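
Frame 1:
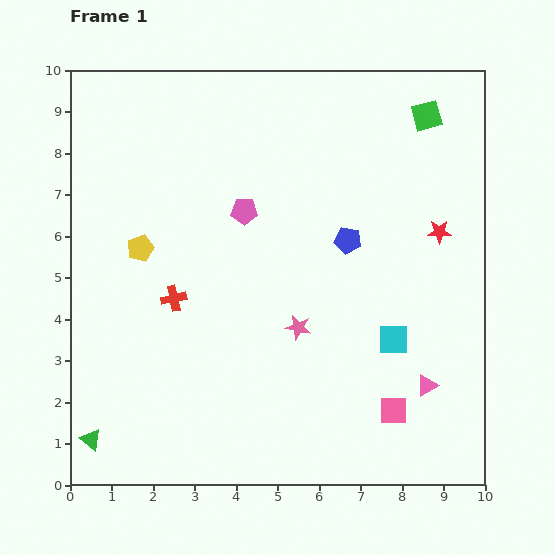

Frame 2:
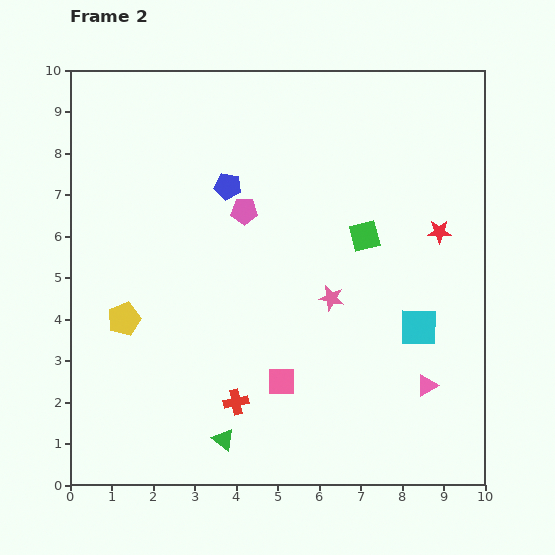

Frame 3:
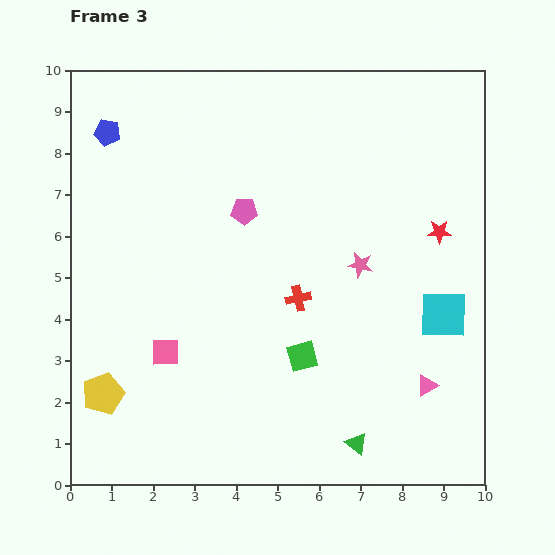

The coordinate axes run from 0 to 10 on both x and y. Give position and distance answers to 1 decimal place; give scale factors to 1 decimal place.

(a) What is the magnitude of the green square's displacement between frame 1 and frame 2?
3.3

The green square moved from (8.6, 8.9) to (7.1, 6.0), a distance of √(1.5² + 2.9²) ≈ 3.3.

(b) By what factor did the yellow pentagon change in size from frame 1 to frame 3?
1.6×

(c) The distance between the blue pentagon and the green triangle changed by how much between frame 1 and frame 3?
+1.8

Distance in frame 1: 7.8. Distance in frame 3: 9.6.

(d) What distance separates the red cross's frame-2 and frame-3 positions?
2.9

The red cross moved from (4.0, 2.0) to (5.5, 4.5), a distance of √(1.5² + 2.5²) ≈ 2.9.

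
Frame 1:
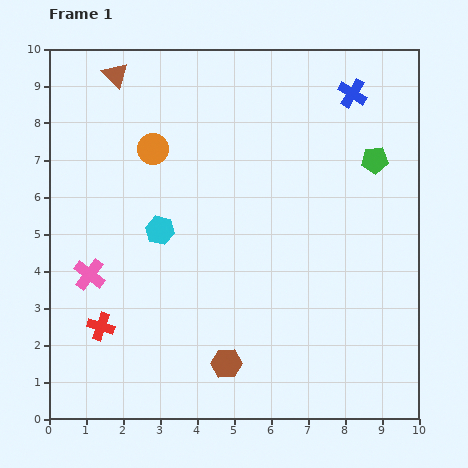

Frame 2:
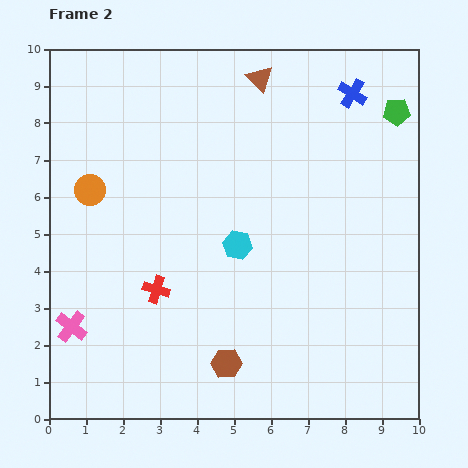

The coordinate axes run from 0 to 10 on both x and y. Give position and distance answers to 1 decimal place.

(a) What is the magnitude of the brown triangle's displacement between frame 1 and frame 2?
3.9

The brown triangle moved from (1.8, 9.3) to (5.7, 9.2), a distance of √(3.9² + 0.1²) ≈ 3.9.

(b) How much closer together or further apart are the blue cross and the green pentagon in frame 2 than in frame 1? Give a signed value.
-0.6

Distance in frame 1: 1.9. Distance in frame 2: 1.3.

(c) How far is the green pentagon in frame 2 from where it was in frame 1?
1.4

The green pentagon moved from (8.8, 7.0) to (9.4, 8.3), a distance of √(0.6² + 1.3²) ≈ 1.4.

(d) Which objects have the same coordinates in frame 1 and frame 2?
the blue cross, the brown hexagon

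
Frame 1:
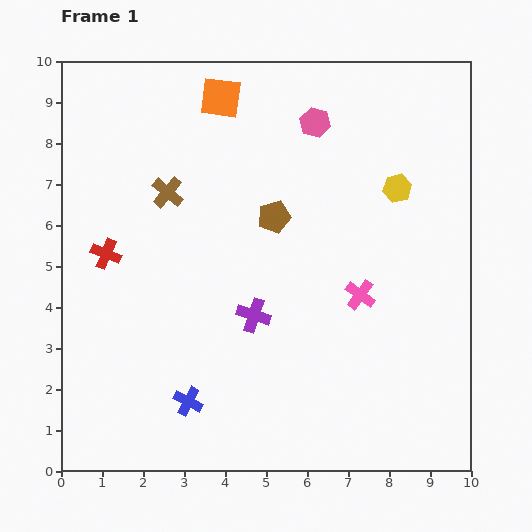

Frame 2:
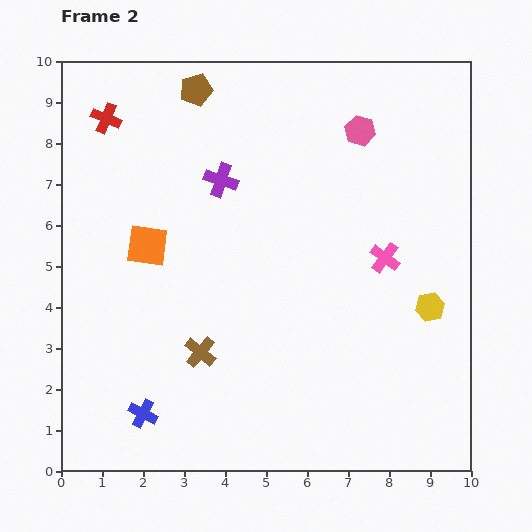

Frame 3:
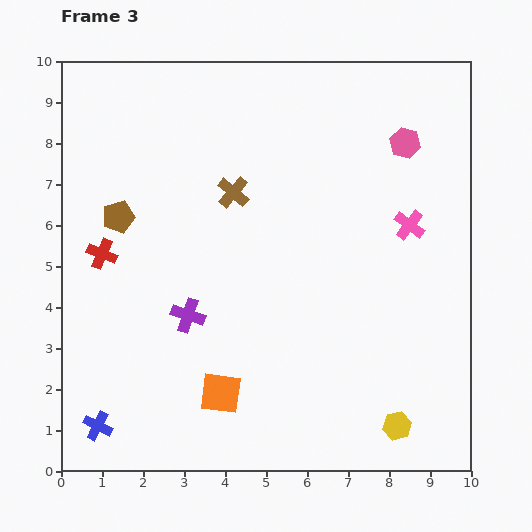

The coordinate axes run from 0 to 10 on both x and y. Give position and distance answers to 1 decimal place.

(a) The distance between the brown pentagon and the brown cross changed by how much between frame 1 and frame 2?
+3.7

Distance in frame 1: 2.7. Distance in frame 2: 6.4.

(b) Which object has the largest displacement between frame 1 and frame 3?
the orange square

(moved 7.2; next 5.8)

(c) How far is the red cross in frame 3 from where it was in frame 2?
3.3

The red cross moved from (1.1, 8.6) to (1.0, 5.3), a distance of √(0.1² + 3.3²) ≈ 3.3.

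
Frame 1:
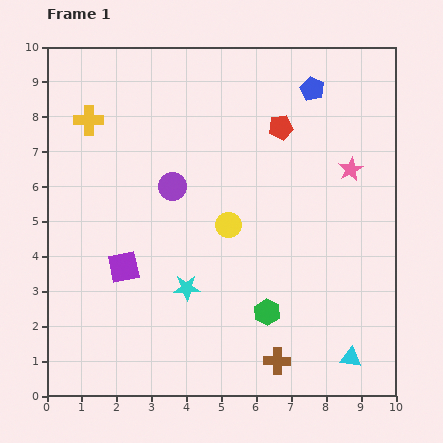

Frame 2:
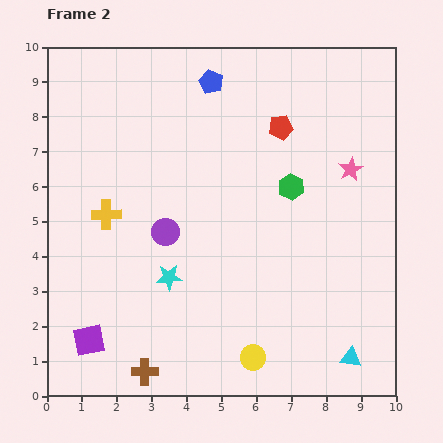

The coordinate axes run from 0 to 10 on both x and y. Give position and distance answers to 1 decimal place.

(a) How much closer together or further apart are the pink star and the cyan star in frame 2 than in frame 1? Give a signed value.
+0.3

Distance in frame 1: 5.8. Distance in frame 2: 6.1.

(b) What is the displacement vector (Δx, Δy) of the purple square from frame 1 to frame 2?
(-1.0, -2.1)

The purple square was at (2.2, 3.7) in frame 1 and (1.2, 1.6) in frame 2.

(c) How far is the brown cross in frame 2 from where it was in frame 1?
3.8

The brown cross moved from (6.6, 1.0) to (2.8, 0.7), a distance of √(3.8² + 0.3²) ≈ 3.8.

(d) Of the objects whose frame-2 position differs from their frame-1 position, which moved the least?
the cyan star

(moved 0.6)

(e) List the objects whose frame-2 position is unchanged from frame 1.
the cyan triangle, the pink star, the red pentagon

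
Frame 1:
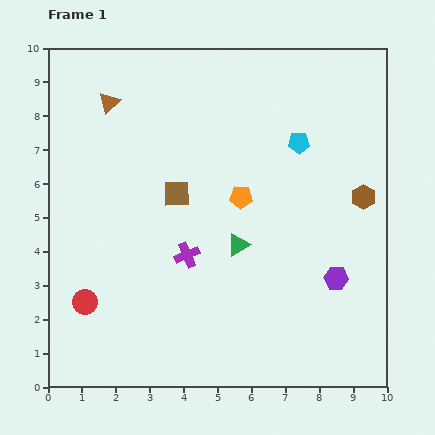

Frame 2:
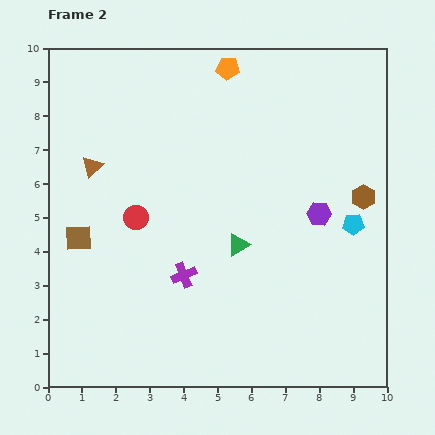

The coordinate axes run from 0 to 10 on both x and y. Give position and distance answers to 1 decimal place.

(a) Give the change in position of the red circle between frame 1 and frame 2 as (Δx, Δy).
(1.5, 2.5)

The red circle was at (1.1, 2.5) in frame 1 and (2.6, 5.0) in frame 2.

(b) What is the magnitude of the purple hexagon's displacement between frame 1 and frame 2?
2.0

The purple hexagon moved from (8.5, 3.2) to (8.0, 5.1), a distance of √(0.5² + 1.9²) ≈ 2.0.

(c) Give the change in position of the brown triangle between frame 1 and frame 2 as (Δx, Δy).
(-0.5, -1.9)

The brown triangle was at (1.8, 8.4) in frame 1 and (1.3, 6.5) in frame 2.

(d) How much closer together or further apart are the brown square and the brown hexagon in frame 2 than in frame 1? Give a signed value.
+3.0

Distance in frame 1: 5.5. Distance in frame 2: 8.5.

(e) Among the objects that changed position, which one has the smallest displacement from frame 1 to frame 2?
the purple cross

(moved 0.6)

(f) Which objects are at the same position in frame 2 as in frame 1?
the green triangle, the brown hexagon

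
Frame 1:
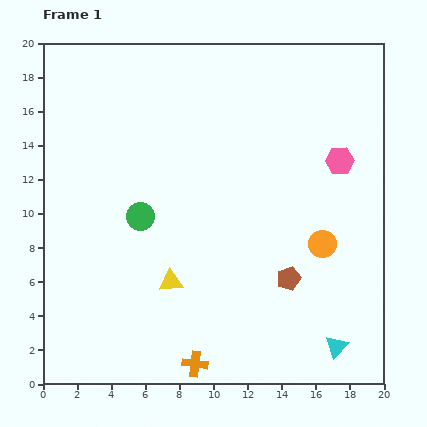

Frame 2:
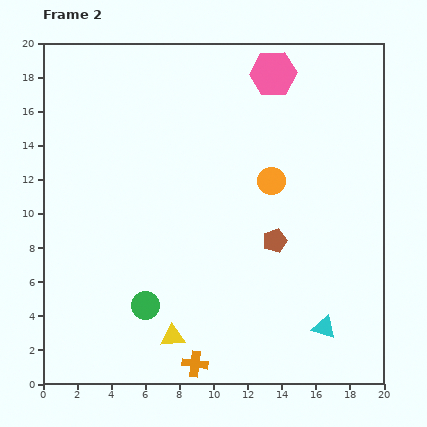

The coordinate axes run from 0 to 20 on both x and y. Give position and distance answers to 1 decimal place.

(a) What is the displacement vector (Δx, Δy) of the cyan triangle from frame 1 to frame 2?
(-0.7, 1.1)

The cyan triangle was at (17.2, 2.2) in frame 1 and (16.5, 3.3) in frame 2.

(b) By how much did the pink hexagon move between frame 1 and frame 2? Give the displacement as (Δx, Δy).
(-3.9, 5.1)

The pink hexagon was at (17.4, 13.1) in frame 1 and (13.5, 18.2) in frame 2.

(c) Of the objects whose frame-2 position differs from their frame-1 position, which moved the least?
the cyan triangle

(moved 1.3)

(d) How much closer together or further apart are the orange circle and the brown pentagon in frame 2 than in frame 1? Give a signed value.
+0.7

Distance in frame 1: 2.8. Distance in frame 2: 3.5.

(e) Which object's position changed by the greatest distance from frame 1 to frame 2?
the pink hexagon

(moved 6.4; next 5.2)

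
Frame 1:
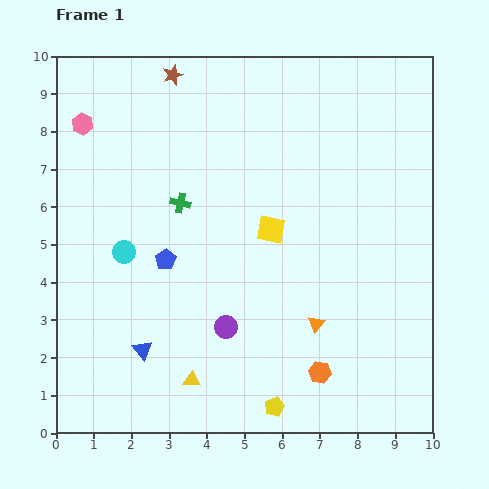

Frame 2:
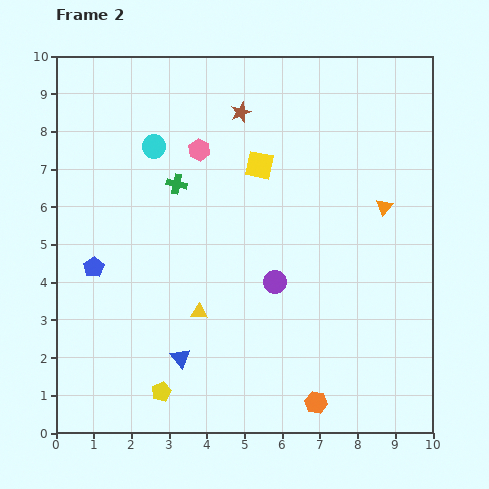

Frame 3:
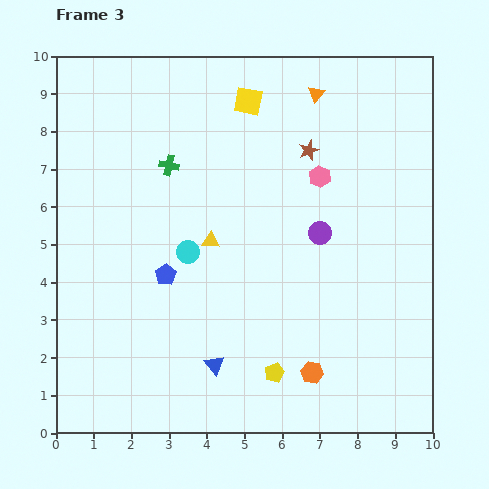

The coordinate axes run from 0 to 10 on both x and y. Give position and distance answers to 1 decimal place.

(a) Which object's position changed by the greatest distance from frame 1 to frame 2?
the orange triangle

(moved 3.6; next 3.2)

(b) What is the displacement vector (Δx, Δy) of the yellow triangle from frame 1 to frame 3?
(0.5, 3.7)

The yellow triangle was at (3.6, 1.4) in frame 1 and (4.1, 5.1) in frame 3.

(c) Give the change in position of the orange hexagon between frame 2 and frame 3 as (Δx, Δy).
(-0.1, 0.8)

The orange hexagon was at (6.9, 0.8) in frame 2 and (6.8, 1.6) in frame 3.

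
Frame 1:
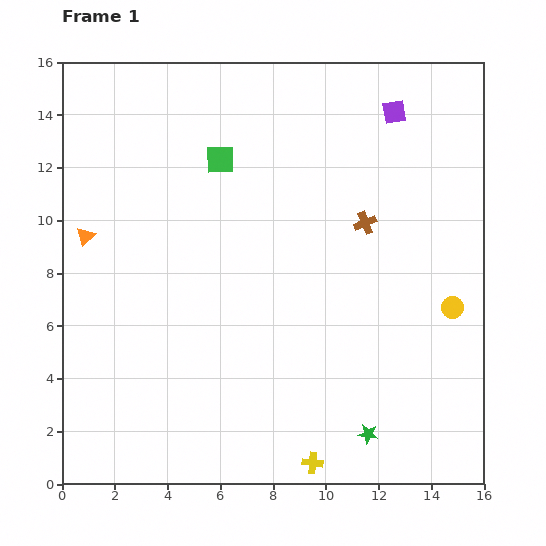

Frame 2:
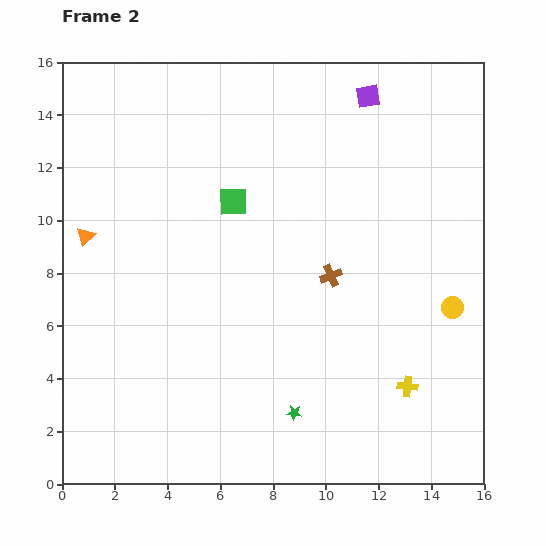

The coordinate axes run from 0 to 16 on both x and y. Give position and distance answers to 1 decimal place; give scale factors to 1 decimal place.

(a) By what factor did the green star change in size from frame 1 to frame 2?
0.7×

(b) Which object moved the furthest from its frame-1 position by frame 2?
the yellow cross

(moved 4.6; next 2.9)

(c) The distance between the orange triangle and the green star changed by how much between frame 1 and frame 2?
-2.7

Distance in frame 1: 13.1. Distance in frame 2: 10.4.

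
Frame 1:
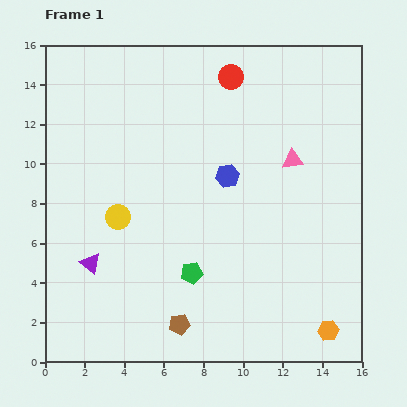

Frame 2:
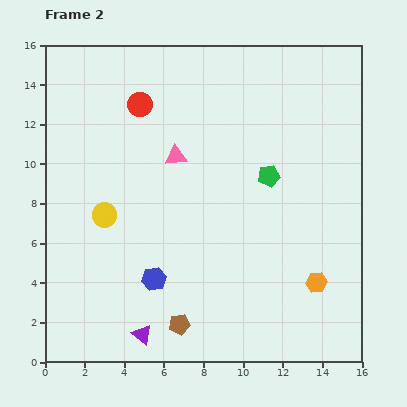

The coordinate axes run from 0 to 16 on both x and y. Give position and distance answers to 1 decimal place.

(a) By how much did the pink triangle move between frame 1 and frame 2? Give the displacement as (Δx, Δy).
(-5.9, 0.2)

The pink triangle was at (12.5, 10.2) in frame 1 and (6.6, 10.4) in frame 2.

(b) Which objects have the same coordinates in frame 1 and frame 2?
the brown pentagon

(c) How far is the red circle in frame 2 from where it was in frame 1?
4.8

The red circle moved from (9.4, 14.4) to (4.8, 13.0), a distance of √(4.6² + 1.4²) ≈ 4.8.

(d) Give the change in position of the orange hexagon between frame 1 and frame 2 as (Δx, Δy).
(-0.6, 2.4)

The orange hexagon was at (14.3, 1.6) in frame 1 and (13.7, 4.0) in frame 2.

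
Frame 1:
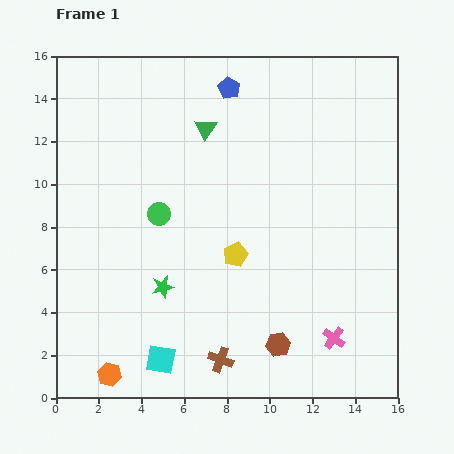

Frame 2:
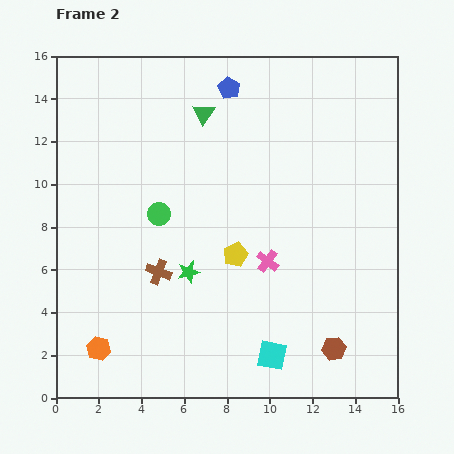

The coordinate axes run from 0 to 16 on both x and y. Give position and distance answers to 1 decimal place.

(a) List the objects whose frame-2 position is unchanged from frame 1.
the green circle, the yellow pentagon, the blue pentagon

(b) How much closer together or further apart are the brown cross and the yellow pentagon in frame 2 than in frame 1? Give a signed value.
-1.2

Distance in frame 1: 4.9. Distance in frame 2: 3.7.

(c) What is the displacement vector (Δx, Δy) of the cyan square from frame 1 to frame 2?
(5.2, 0.2)

The cyan square was at (4.9, 1.8) in frame 1 and (10.1, 2.0) in frame 2.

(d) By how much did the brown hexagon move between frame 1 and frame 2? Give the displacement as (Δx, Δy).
(2.6, -0.2)

The brown hexagon was at (10.4, 2.5) in frame 1 and (13.0, 2.3) in frame 2.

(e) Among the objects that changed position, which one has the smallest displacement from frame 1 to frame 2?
the green triangle

(moved 0.7)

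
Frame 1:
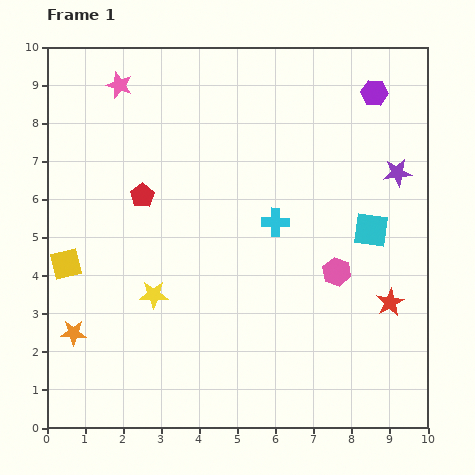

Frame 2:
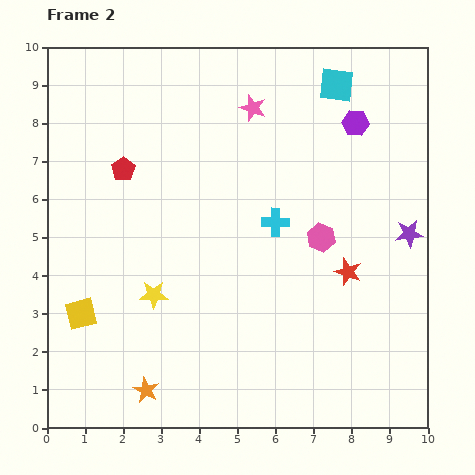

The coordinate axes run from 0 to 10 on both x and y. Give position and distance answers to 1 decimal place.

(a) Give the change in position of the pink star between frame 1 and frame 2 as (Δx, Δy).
(3.5, -0.6)

The pink star was at (1.9, 9.0) in frame 1 and (5.4, 8.4) in frame 2.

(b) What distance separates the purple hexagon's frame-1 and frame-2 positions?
0.9

The purple hexagon moved from (8.6, 8.8) to (8.1, 8.0), a distance of √(0.5² + 0.8²) ≈ 0.9.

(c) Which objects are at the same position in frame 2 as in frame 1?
the cyan cross, the yellow star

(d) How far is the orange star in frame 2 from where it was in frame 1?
2.4

The orange star moved from (0.7, 2.5) to (2.6, 1.0), a distance of √(1.9² + 1.5²) ≈ 2.4.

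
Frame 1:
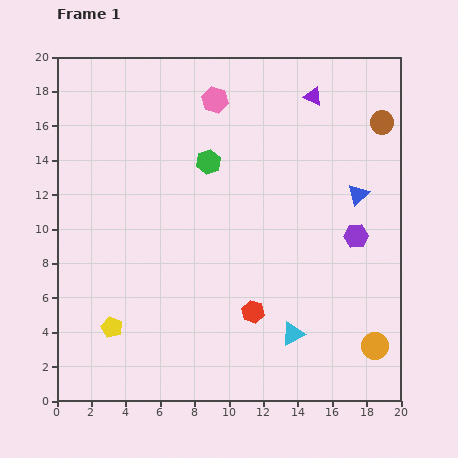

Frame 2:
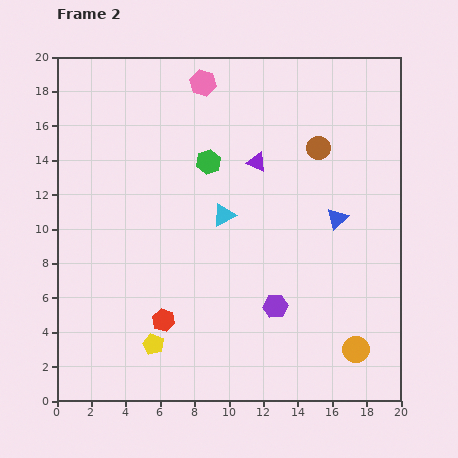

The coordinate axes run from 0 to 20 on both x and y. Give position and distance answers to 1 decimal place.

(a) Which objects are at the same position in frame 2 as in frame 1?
the green hexagon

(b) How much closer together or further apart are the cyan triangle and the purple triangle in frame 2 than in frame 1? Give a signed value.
-10.3

Distance in frame 1: 13.9. Distance in frame 2: 3.6.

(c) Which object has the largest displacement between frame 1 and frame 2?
the cyan triangle

(moved 8.0; next 6.2)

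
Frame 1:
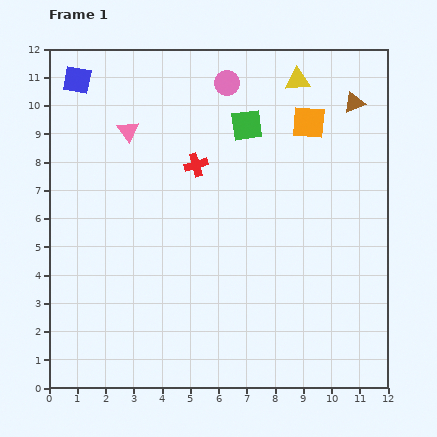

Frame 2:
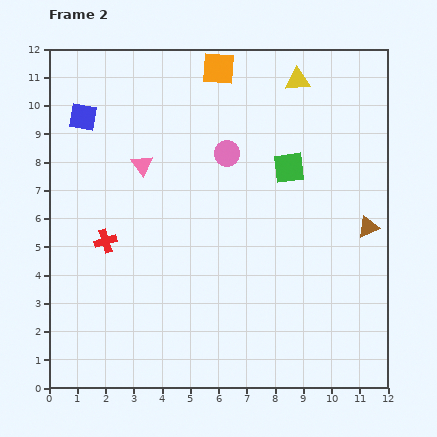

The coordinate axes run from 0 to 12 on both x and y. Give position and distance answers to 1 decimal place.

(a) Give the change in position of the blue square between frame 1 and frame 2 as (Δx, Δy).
(0.2, -1.3)

The blue square was at (1.0, 10.9) in frame 1 and (1.2, 9.6) in frame 2.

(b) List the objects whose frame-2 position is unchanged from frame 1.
the yellow triangle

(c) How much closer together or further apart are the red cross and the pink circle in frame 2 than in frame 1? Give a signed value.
+2.2

Distance in frame 1: 3.1. Distance in frame 2: 5.3.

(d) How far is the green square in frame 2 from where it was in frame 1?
2.1

The green square moved from (7.0, 9.3) to (8.5, 7.8), a distance of √(1.5² + 1.5²) ≈ 2.1.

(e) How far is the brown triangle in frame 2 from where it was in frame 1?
4.4

The brown triangle moved from (10.8, 10.1) to (11.3, 5.7), a distance of √(0.5² + 4.4²) ≈ 4.4.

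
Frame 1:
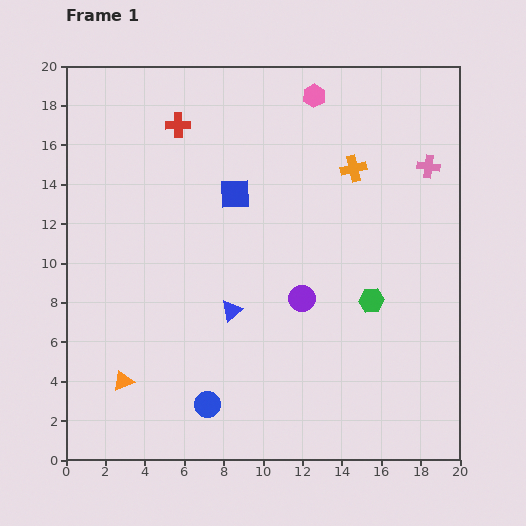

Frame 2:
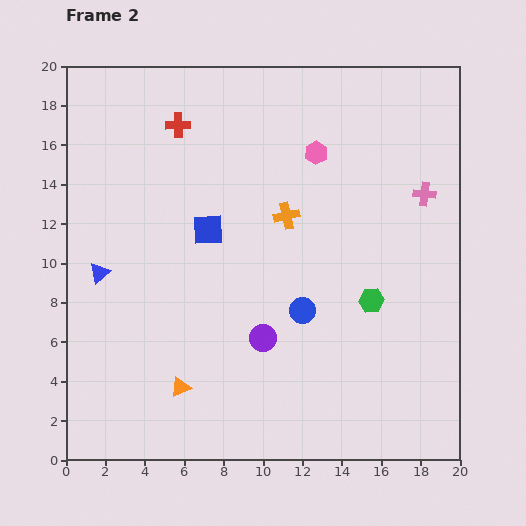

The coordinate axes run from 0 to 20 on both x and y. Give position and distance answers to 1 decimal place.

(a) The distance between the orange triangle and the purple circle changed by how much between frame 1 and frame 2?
-5.1

Distance in frame 1: 10.0. Distance in frame 2: 4.9.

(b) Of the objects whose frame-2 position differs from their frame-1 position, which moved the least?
the pink cross

(moved 1.4)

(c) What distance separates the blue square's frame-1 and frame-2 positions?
2.3

The blue square moved from (8.6, 13.5) to (7.2, 11.7), a distance of √(1.4² + 1.8²) ≈ 2.3.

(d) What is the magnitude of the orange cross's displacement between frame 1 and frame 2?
4.2

The orange cross moved from (14.6, 14.8) to (11.2, 12.4), a distance of √(3.4² + 2.4²) ≈ 4.2.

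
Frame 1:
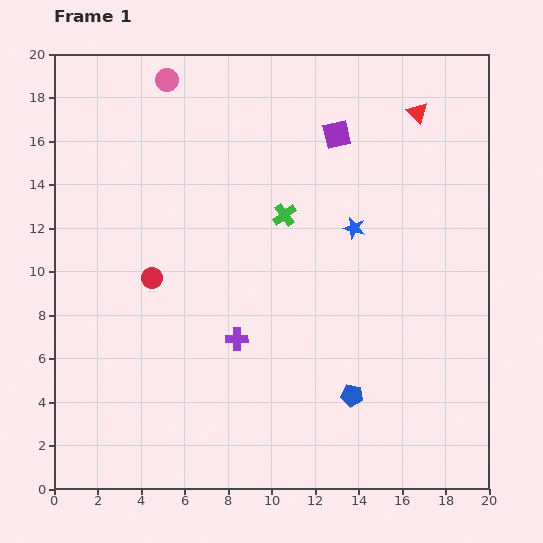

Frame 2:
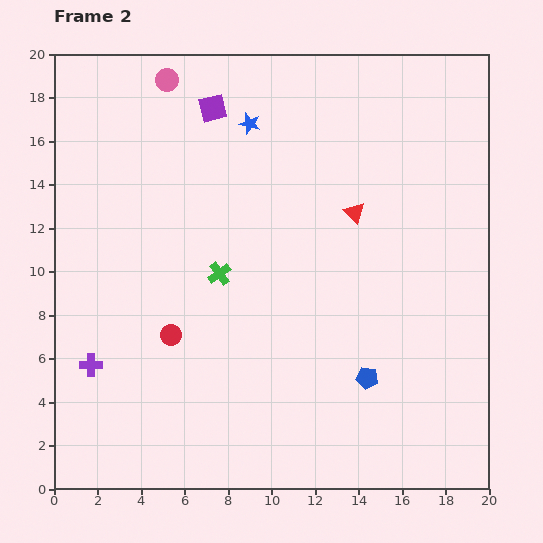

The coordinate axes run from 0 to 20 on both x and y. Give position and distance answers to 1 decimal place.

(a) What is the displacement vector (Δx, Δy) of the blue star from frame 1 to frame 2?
(-4.8, 4.8)

The blue star was at (13.8, 12.0) in frame 1 and (9.0, 16.8) in frame 2.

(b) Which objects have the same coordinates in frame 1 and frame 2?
the pink circle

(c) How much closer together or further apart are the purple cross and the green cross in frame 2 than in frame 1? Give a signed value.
+1.1

Distance in frame 1: 6.1. Distance in frame 2: 7.2.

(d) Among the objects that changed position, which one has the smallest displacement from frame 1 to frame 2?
the blue pentagon

(moved 1.1)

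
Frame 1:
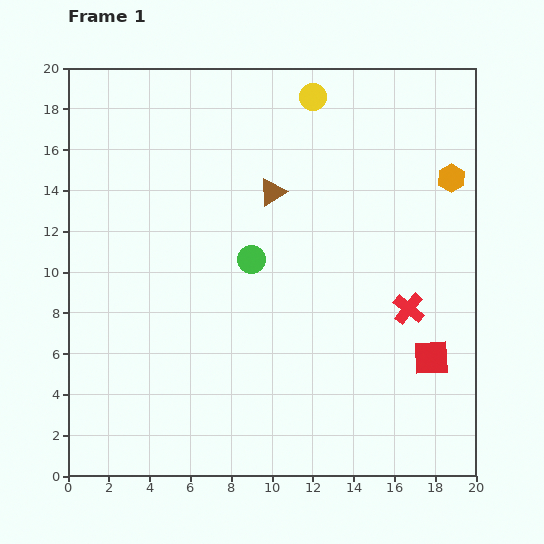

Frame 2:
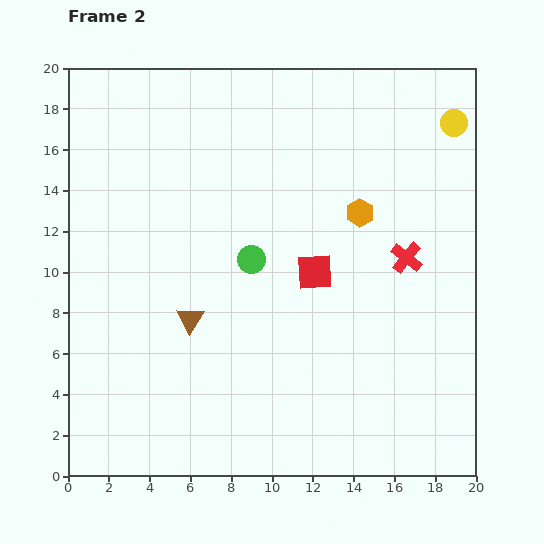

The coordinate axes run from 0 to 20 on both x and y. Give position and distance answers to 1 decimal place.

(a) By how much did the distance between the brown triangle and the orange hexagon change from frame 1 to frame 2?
+1.0

Distance in frame 1: 8.8. Distance in frame 2: 9.8.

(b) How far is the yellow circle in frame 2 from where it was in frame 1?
7.0

The yellow circle moved from (12.0, 18.6) to (18.9, 17.3), a distance of √(6.9² + 1.3²) ≈ 7.0.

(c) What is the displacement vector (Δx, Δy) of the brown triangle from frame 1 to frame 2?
(-4.0, -6.2)

The brown triangle was at (10.0, 13.9) in frame 1 and (6.0, 7.7) in frame 2.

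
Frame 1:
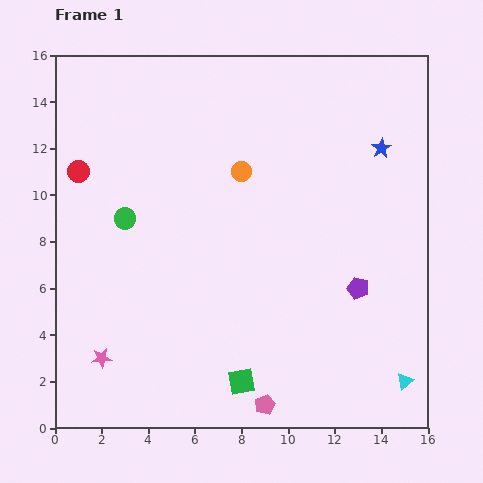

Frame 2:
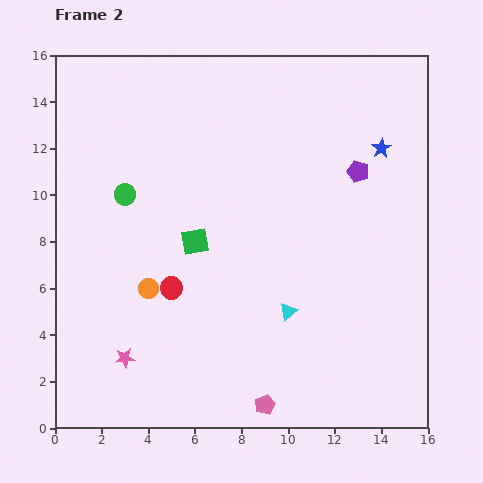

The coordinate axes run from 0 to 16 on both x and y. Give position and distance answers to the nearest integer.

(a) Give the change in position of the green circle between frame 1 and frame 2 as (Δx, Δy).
(0, 1)

The green circle was at (3, 9) in frame 1 and (3, 10) in frame 2.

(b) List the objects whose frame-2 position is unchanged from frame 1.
the blue star, the pink pentagon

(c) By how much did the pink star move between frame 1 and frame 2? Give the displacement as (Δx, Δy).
(1, 0)

The pink star was at (2, 3) in frame 1 and (3, 3) in frame 2.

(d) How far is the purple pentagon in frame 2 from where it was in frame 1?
5

The purple pentagon moved from (13, 6) to (13, 11), a distance of √(0² + 5²) ≈ 5.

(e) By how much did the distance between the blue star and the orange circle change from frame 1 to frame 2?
+6

Distance in frame 1: 6. Distance in frame 2: 12.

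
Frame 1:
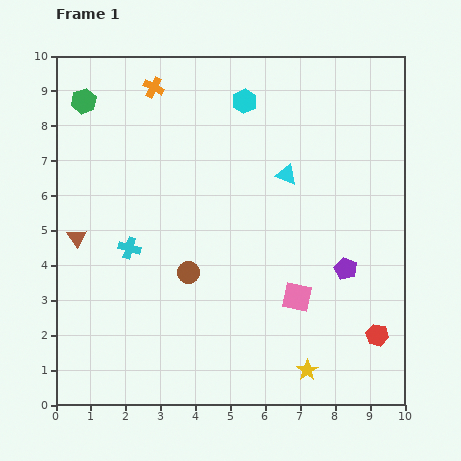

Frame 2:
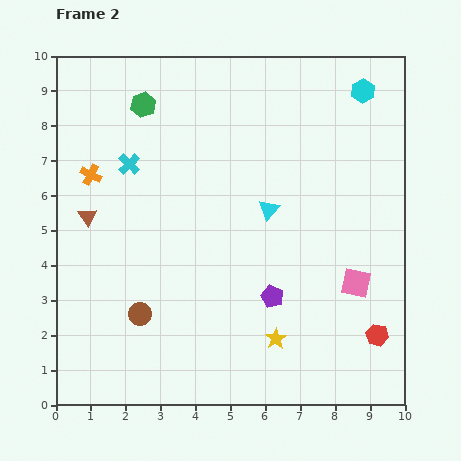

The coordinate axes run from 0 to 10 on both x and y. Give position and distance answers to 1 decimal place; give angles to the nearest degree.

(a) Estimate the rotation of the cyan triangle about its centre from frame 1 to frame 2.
48° clockwise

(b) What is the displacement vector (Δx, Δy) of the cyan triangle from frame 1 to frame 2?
(-0.5, -1.0)

The cyan triangle was at (6.6, 6.6) in frame 1 and (6.1, 5.6) in frame 2.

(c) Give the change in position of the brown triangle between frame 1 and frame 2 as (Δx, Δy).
(0.3, 0.6)

The brown triangle was at (0.6, 4.8) in frame 1 and (0.9, 5.4) in frame 2.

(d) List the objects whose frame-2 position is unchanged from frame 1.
the red hexagon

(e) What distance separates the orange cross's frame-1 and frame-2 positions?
3.1

The orange cross moved from (2.8, 9.1) to (1.0, 6.6), a distance of √(1.8² + 2.5²) ≈ 3.1.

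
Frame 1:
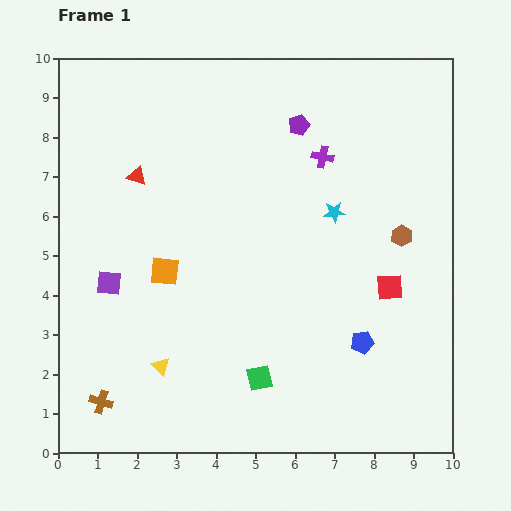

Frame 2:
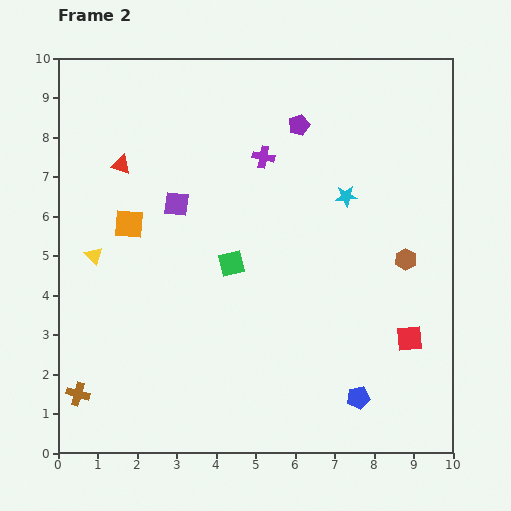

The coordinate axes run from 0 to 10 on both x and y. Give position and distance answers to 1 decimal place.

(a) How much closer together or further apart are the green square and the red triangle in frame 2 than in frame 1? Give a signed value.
-2.2

Distance in frame 1: 6.0. Distance in frame 2: 3.8.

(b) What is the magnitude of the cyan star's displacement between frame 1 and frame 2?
0.5

The cyan star moved from (7.0, 6.1) to (7.3, 6.5), a distance of √(0.3² + 0.4²) ≈ 0.5.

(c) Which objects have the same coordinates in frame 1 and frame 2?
the purple pentagon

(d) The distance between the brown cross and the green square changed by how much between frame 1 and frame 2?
+1.1

Distance in frame 1: 4.0. Distance in frame 2: 5.1.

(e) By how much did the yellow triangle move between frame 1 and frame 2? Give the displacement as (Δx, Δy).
(-1.7, 2.8)

The yellow triangle was at (2.6, 2.2) in frame 1 and (0.9, 5.0) in frame 2.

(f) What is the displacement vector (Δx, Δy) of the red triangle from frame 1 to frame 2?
(-0.4, 0.3)

The red triangle was at (2.0, 7.0) in frame 1 and (1.6, 7.3) in frame 2.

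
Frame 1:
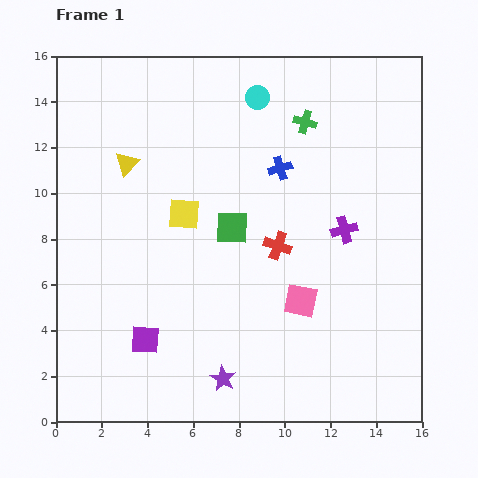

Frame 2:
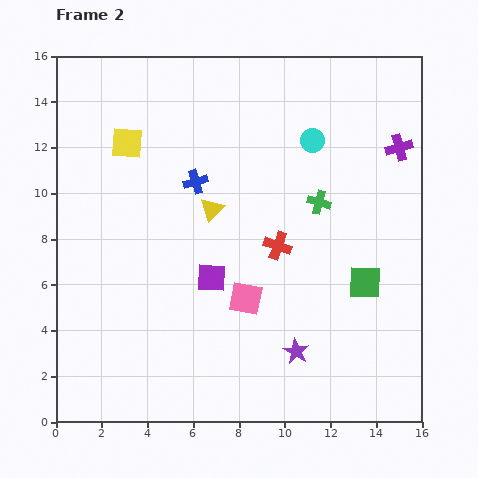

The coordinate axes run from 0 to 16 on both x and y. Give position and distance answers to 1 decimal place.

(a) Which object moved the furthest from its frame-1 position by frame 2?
the green square

(moved 6.3; next 4.3)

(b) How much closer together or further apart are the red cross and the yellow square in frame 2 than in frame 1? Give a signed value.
+3.7

Distance in frame 1: 4.3. Distance in frame 2: 8.0.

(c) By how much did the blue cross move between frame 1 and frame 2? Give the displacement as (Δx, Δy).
(-3.7, -0.6)

The blue cross was at (9.8, 11.1) in frame 1 and (6.1, 10.5) in frame 2.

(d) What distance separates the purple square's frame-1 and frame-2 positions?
4.0

The purple square moved from (3.9, 3.6) to (6.8, 6.3), a distance of √(2.9² + 2.7²) ≈ 4.0.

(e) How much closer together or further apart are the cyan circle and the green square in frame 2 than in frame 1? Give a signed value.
+0.8

Distance in frame 1: 5.8. Distance in frame 2: 6.6.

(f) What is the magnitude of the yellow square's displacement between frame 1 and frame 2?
4.0

The yellow square moved from (5.6, 9.1) to (3.1, 12.2), a distance of √(2.5² + 3.1²) ≈ 4.0.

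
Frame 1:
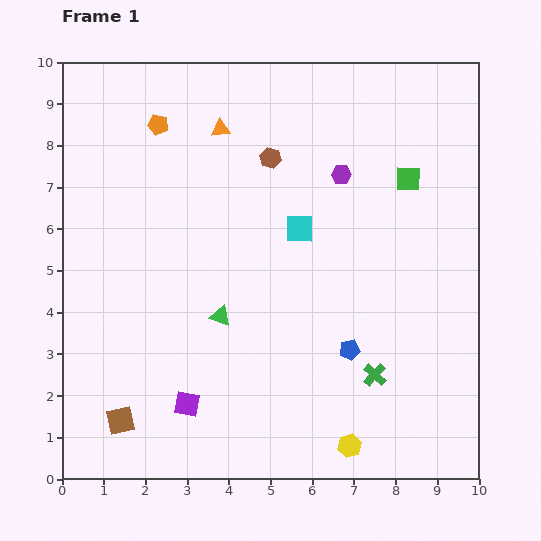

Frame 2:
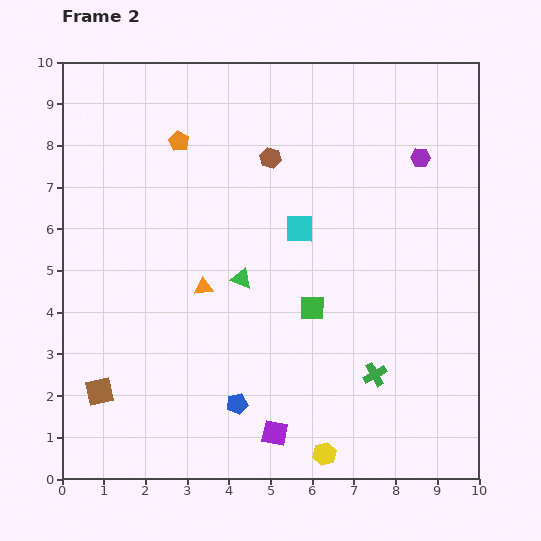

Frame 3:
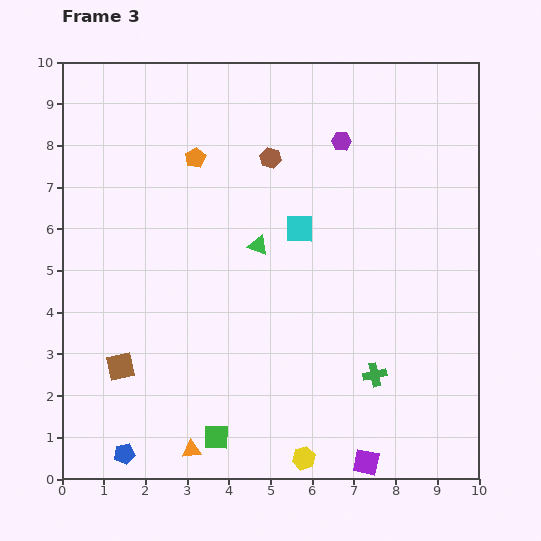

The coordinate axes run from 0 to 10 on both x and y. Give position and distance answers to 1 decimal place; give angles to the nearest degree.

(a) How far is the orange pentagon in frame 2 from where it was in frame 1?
0.6

The orange pentagon moved from (2.3, 8.5) to (2.8, 8.1), a distance of √(0.5² + 0.4²) ≈ 0.6.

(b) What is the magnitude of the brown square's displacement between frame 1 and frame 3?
1.3

The brown square moved from (1.4, 1.4) to (1.4, 2.7), a distance of √(0.0² + 1.3²) ≈ 1.3.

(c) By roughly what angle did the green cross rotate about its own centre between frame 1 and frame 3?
36° clockwise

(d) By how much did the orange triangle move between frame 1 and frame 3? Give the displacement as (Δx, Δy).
(-0.7, -7.7)

The orange triangle was at (3.8, 8.4) in frame 1 and (3.1, 0.7) in frame 3.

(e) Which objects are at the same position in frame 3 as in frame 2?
the brown hexagon, the cyan square, the green cross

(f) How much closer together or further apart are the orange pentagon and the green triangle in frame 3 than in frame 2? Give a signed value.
-1.0

Distance in frame 2: 3.6. Distance in frame 3: 2.6.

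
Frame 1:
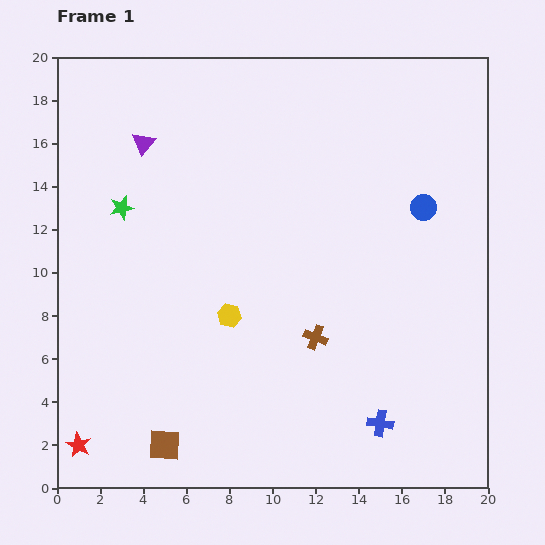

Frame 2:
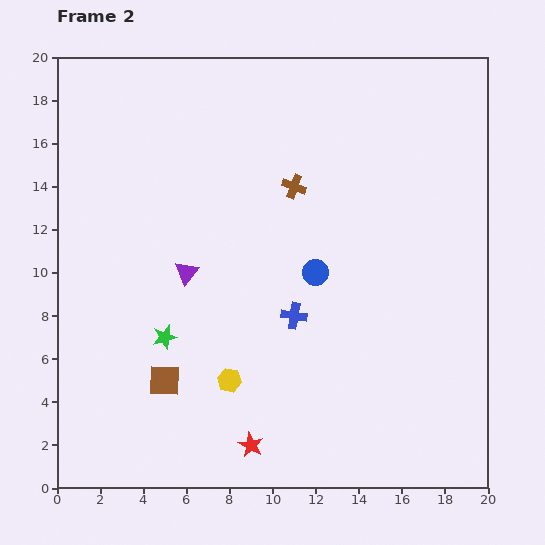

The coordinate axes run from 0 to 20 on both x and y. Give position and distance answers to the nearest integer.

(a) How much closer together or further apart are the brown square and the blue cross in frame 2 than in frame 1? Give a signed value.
-3

Distance in frame 1: 10. Distance in frame 2: 7.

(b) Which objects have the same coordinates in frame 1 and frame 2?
none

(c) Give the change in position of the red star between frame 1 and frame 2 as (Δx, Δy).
(8, 0)

The red star was at (1, 2) in frame 1 and (9, 2) in frame 2.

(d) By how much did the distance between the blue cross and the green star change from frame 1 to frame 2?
-10

Distance in frame 1: 16. Distance in frame 2: 6.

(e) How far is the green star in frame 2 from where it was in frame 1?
6

The green star moved from (3, 13) to (5, 7), a distance of √(2² + 6²) ≈ 6.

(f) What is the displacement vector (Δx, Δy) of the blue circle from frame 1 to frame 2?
(-5, -3)

The blue circle was at (17, 13) in frame 1 and (12, 10) in frame 2.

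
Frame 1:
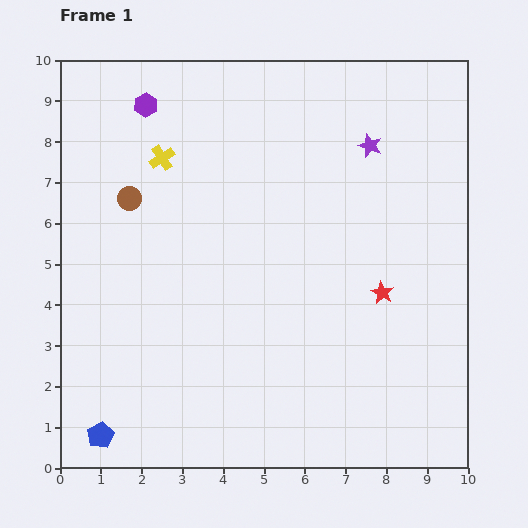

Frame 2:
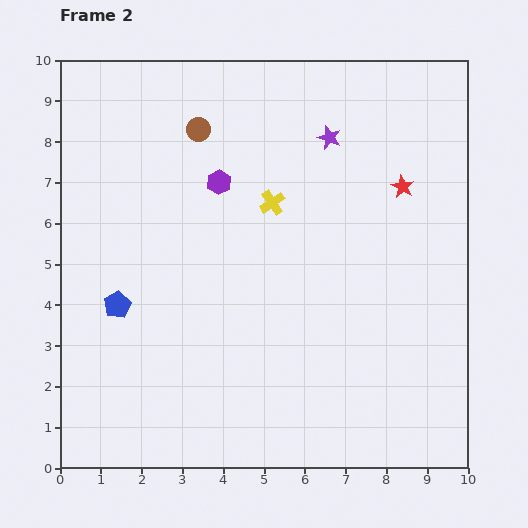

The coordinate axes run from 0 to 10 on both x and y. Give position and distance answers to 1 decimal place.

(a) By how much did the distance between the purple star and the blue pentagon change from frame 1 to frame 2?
-3.1

Distance in frame 1: 9.7. Distance in frame 2: 6.6.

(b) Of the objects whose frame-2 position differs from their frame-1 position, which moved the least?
the purple star

(moved 1.0)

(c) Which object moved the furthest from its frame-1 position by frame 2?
the blue pentagon

(moved 3.2; next 2.9)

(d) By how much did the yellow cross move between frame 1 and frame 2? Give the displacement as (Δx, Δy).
(2.7, -1.1)

The yellow cross was at (2.5, 7.6) in frame 1 and (5.2, 6.5) in frame 2.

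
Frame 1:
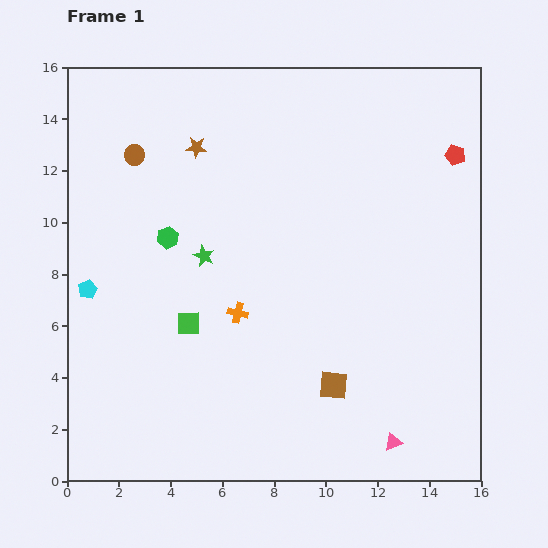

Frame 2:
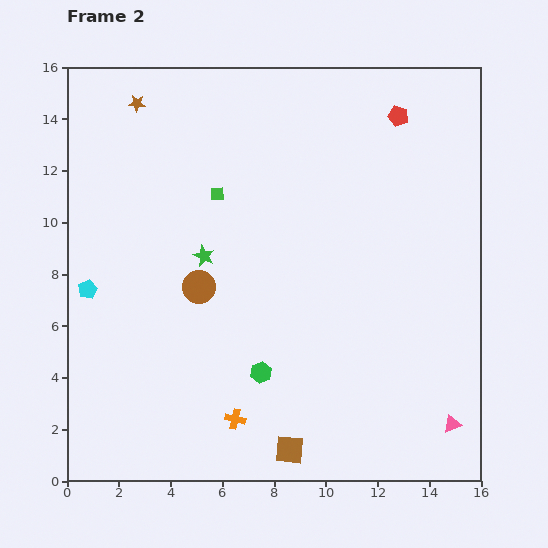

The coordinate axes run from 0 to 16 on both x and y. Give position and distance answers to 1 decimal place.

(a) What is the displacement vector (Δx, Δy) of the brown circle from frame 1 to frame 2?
(2.5, -5.1)

The brown circle was at (2.6, 12.6) in frame 1 and (5.1, 7.5) in frame 2.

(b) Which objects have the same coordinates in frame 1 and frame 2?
the green star, the cyan pentagon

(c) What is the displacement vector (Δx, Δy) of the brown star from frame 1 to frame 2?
(-2.3, 1.7)

The brown star was at (5.0, 12.9) in frame 1 and (2.7, 14.6) in frame 2.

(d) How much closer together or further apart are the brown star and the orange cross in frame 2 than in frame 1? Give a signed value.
+6.2

Distance in frame 1: 6.6. Distance in frame 2: 12.8.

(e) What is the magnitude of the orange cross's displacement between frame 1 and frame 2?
4.1

The orange cross moved from (6.6, 6.5) to (6.5, 2.4), a distance of √(0.1² + 4.1²) ≈ 4.1.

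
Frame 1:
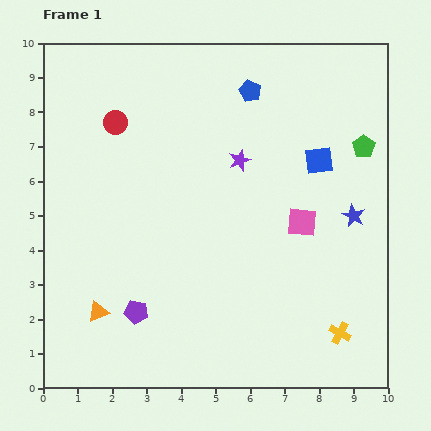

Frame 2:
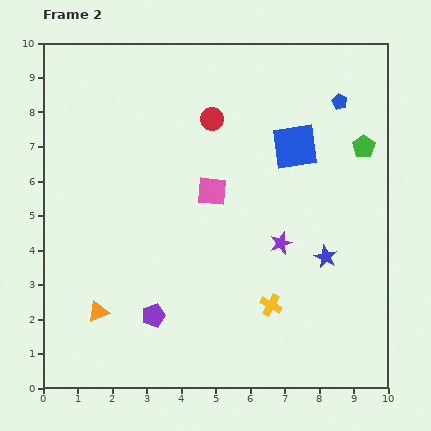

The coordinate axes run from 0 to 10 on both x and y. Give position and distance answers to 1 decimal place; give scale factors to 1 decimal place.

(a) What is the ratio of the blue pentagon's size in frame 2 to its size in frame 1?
0.7×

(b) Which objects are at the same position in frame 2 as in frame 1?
the green pentagon, the orange triangle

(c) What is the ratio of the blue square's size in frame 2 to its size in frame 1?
1.6×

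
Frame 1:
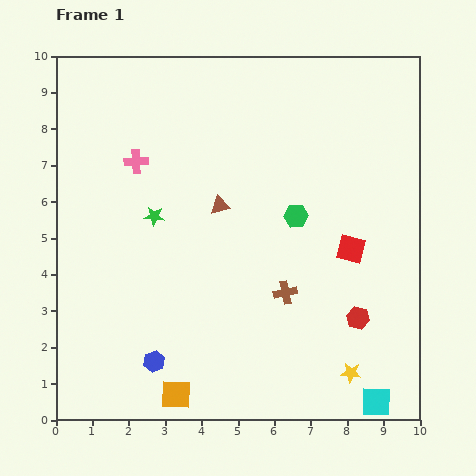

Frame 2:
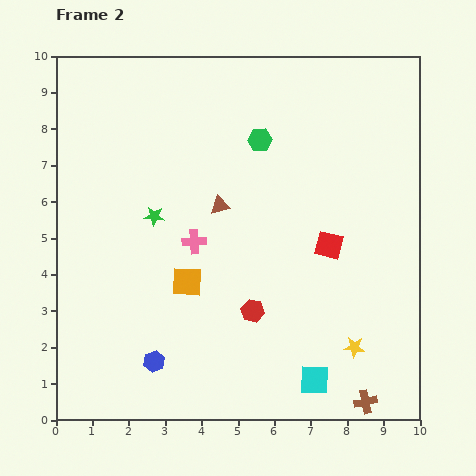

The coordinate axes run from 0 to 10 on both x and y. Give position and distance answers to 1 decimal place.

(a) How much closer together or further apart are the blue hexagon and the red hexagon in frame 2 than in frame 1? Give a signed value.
-2.7

Distance in frame 1: 5.7. Distance in frame 2: 3.0.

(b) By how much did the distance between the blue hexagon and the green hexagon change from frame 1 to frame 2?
+1.2

Distance in frame 1: 5.6. Distance in frame 2: 6.8.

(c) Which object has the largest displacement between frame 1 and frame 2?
the brown cross

(moved 3.7; next 3.1)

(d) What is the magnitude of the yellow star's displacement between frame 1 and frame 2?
0.7

The yellow star moved from (8.1, 1.3) to (8.2, 2.0), a distance of √(0.1² + 0.7²) ≈ 0.7.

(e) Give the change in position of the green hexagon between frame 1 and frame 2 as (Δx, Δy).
(-1.0, 2.1)

The green hexagon was at (6.6, 5.6) in frame 1 and (5.6, 7.7) in frame 2.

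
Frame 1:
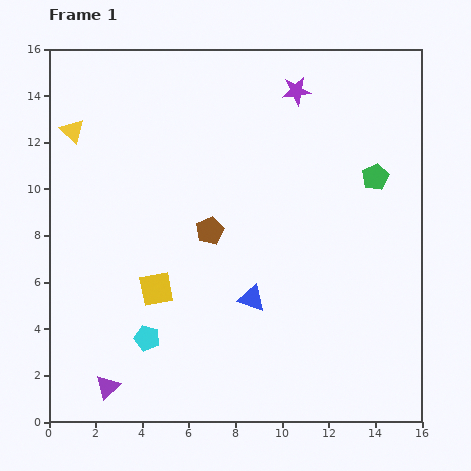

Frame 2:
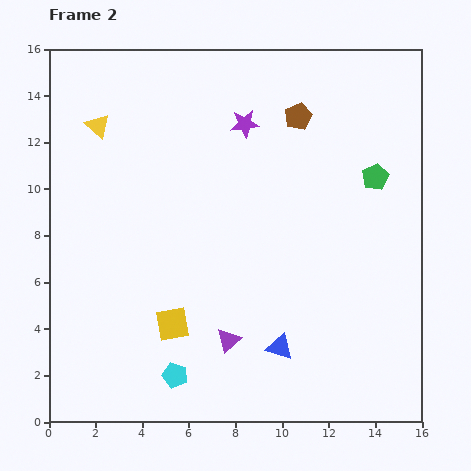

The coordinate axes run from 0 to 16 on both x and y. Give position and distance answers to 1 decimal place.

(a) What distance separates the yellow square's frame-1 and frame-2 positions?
1.7

The yellow square moved from (4.6, 5.7) to (5.3, 4.2), a distance of √(0.7² + 1.5²) ≈ 1.7.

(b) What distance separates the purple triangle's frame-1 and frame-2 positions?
5.6

The purple triangle moved from (2.5, 1.5) to (7.7, 3.5), a distance of √(5.2² + 2.0²) ≈ 5.6.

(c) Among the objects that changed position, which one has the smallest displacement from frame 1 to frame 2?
the yellow triangle

(moved 1.1)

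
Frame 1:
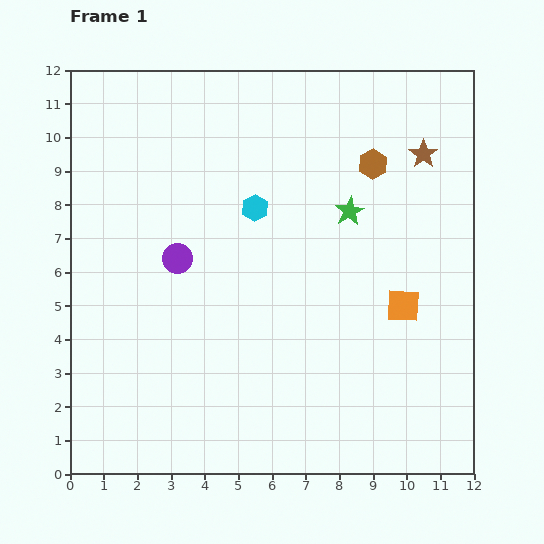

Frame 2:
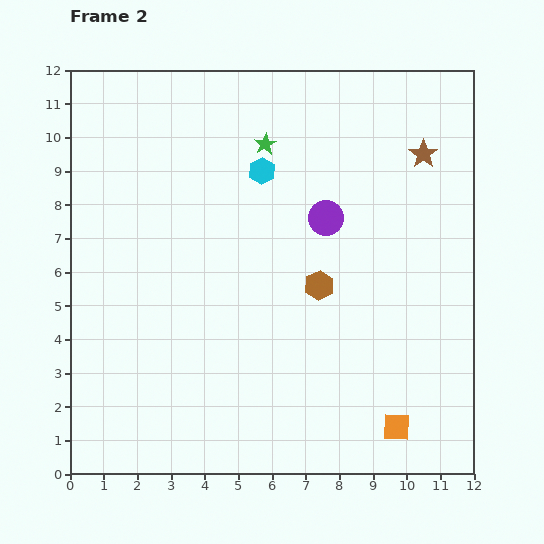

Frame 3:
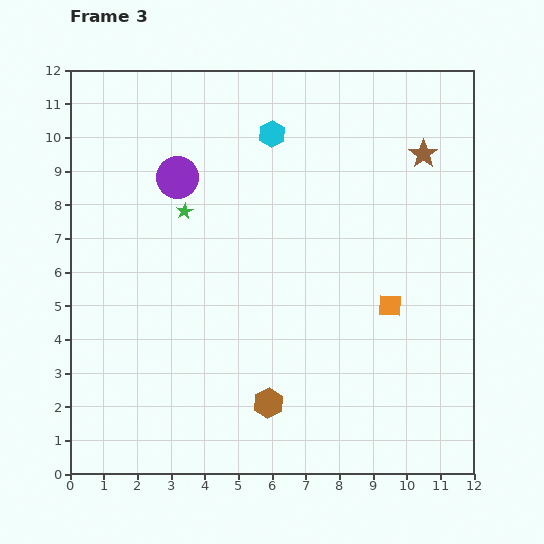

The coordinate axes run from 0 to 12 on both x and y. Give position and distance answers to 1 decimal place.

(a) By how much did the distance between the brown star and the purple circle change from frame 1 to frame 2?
-4.4

Distance in frame 1: 7.9. Distance in frame 2: 3.5.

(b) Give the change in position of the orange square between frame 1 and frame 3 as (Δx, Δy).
(-0.4, 0.0)

The orange square was at (9.9, 5.0) in frame 1 and (9.5, 5.0) in frame 3.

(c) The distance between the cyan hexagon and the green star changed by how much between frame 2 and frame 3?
+2.7

Distance in frame 2: 0.8. Distance in frame 3: 3.5.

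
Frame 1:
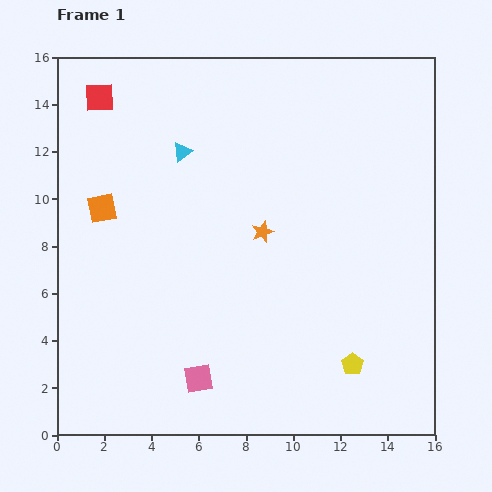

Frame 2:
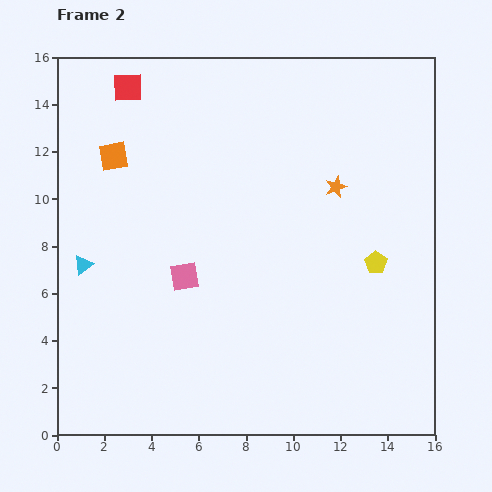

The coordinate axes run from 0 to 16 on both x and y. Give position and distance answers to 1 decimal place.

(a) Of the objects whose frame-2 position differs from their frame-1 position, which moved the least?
the red square

(moved 1.3)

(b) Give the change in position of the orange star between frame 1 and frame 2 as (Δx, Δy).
(3.1, 1.9)

The orange star was at (8.7, 8.6) in frame 1 and (11.8, 10.5) in frame 2.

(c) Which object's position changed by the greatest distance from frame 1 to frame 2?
the cyan triangle

(moved 6.4; next 4.4)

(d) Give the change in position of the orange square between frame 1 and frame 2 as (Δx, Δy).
(0.5, 2.2)

The orange square was at (1.9, 9.6) in frame 1 and (2.4, 11.8) in frame 2.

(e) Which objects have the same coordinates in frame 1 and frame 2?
none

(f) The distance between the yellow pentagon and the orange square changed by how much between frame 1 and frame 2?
-0.5

Distance in frame 1: 12.5. Distance in frame 2: 12.0.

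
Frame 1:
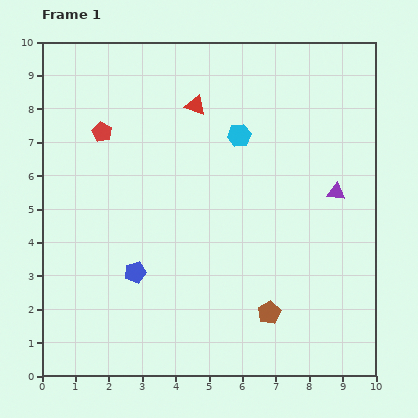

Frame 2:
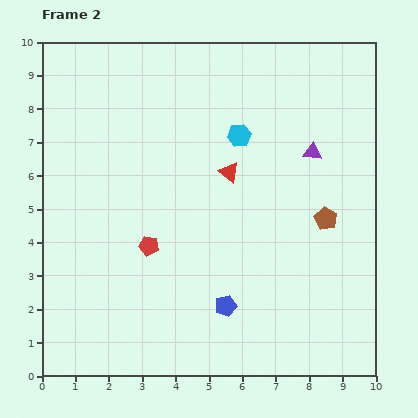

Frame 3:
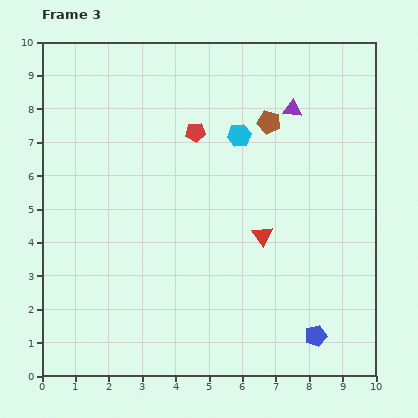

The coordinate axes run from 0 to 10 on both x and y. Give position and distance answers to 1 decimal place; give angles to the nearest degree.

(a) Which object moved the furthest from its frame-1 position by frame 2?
the red pentagon

(moved 3.7; next 3.3)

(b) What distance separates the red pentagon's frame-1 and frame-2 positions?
3.7

The red pentagon moved from (1.8, 7.3) to (3.2, 3.9), a distance of √(1.4² + 3.4²) ≈ 3.7.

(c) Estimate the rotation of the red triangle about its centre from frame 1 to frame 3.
37° clockwise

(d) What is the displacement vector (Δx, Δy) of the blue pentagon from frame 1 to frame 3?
(5.4, -1.9)

The blue pentagon was at (2.8, 3.1) in frame 1 and (8.2, 1.2) in frame 3.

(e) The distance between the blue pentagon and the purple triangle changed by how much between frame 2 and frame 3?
+1.5

Distance in frame 2: 5.3. Distance in frame 3: 6.8.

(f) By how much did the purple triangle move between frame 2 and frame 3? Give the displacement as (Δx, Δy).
(-0.6, 1.3)

The purple triangle was at (8.1, 6.7) in frame 2 and (7.5, 8.0) in frame 3.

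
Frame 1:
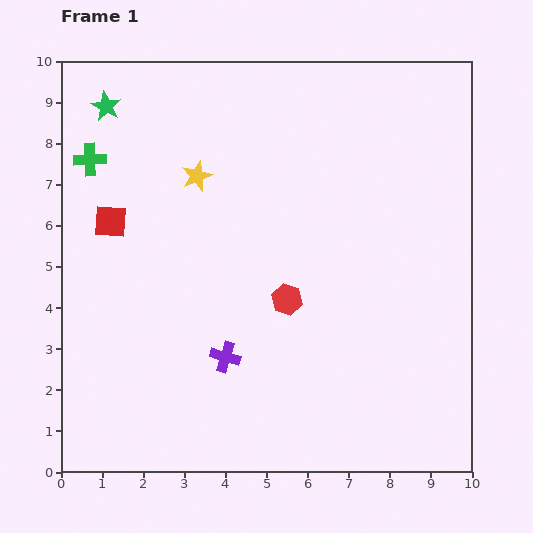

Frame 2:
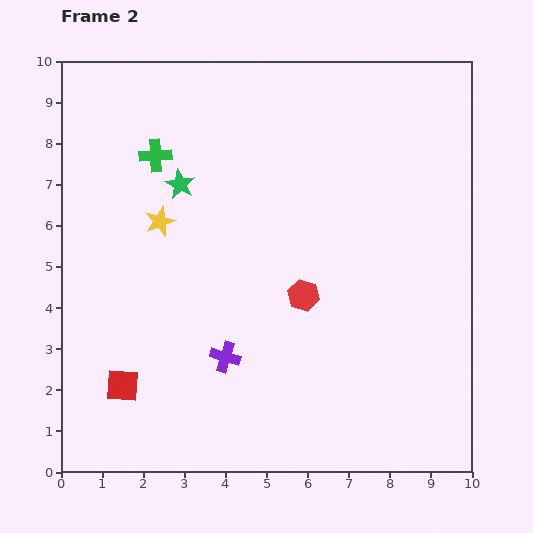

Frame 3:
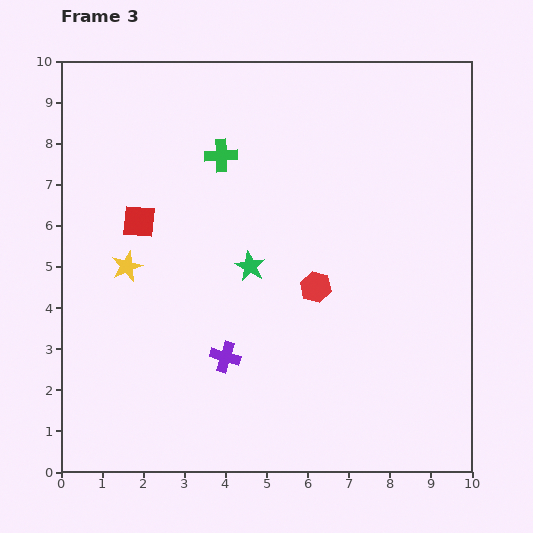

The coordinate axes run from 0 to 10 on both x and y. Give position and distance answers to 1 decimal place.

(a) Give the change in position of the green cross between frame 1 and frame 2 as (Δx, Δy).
(1.6, 0.1)

The green cross was at (0.7, 7.6) in frame 1 and (2.3, 7.7) in frame 2.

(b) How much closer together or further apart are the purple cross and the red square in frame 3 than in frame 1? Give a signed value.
-0.4

Distance in frame 1: 4.3. Distance in frame 3: 3.9.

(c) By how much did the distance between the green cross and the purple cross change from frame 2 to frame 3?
-0.3

Distance in frame 2: 5.2. Distance in frame 3: 4.9.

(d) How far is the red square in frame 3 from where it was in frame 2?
4.0

The red square moved from (1.5, 2.1) to (1.9, 6.1), a distance of √(0.4² + 4.0²) ≈ 4.0.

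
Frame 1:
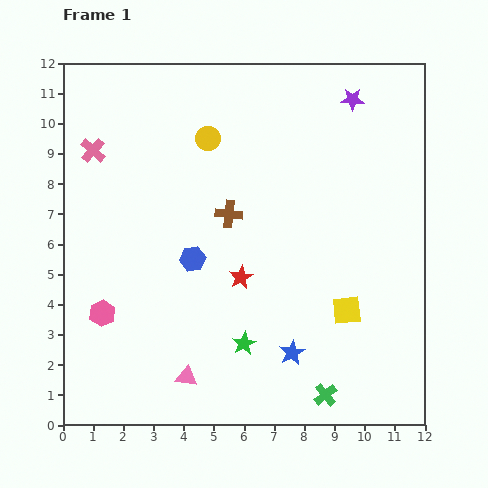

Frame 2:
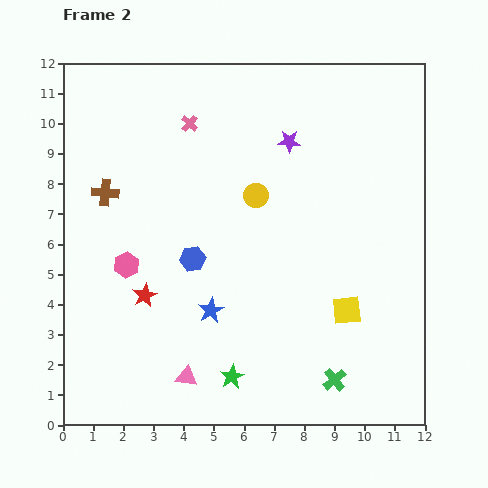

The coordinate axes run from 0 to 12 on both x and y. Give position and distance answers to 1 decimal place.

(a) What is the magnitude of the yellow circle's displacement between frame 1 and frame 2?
2.5

The yellow circle moved from (4.8, 9.5) to (6.4, 7.6), a distance of √(1.6² + 1.9²) ≈ 2.5.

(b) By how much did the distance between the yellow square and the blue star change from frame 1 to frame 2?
+2.2

Distance in frame 1: 2.3. Distance in frame 2: 4.5.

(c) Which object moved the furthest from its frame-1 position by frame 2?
the brown cross

(moved 4.2; next 3.3)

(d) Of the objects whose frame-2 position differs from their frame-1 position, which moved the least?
the green cross

(moved 0.6)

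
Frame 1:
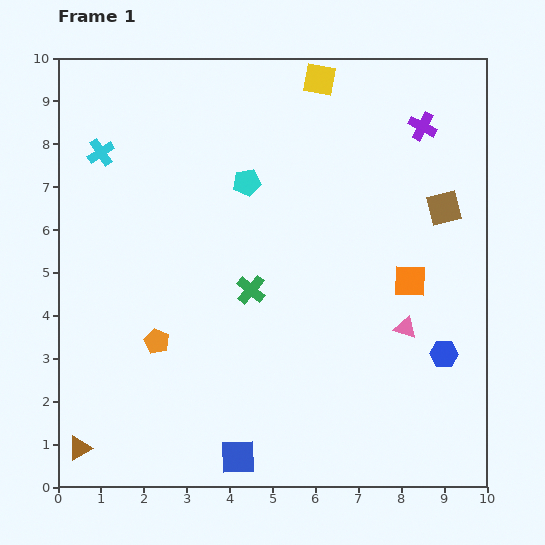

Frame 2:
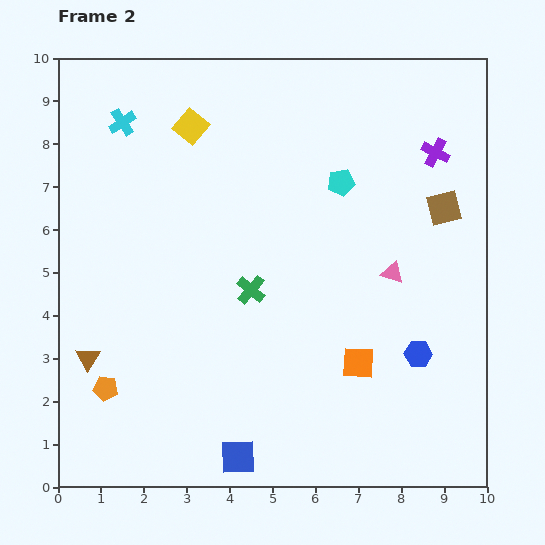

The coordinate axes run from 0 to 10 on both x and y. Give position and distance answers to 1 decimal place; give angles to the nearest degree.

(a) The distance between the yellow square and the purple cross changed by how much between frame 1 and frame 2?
+3.1

Distance in frame 1: 2.6. Distance in frame 2: 5.7.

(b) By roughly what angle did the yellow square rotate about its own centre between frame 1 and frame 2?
30° clockwise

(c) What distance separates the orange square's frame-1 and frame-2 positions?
2.2

The orange square moved from (8.2, 4.8) to (7.0, 2.9), a distance of √(1.2² + 1.9²) ≈ 2.2.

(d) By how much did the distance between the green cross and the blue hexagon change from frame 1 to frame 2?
-0.5

Distance in frame 1: 4.7. Distance in frame 2: 4.2.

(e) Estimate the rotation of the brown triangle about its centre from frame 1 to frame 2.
30° counter-clockwise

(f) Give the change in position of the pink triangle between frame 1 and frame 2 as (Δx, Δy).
(-0.3, 1.3)

The pink triangle was at (8.1, 3.7) in frame 1 and (7.8, 5.0) in frame 2.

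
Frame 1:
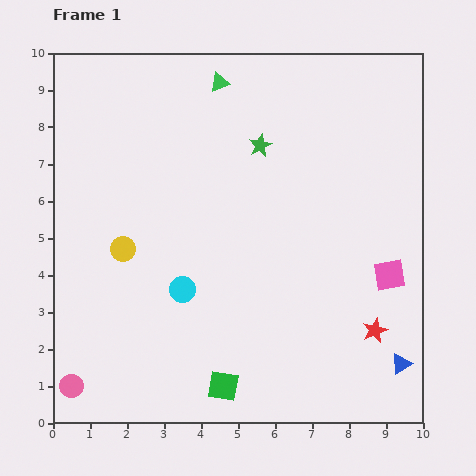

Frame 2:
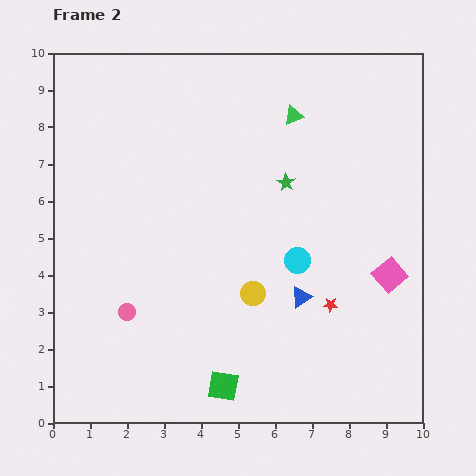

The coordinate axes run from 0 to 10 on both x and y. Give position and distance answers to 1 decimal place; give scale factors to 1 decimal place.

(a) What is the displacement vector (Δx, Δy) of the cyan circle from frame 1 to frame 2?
(3.1, 0.8)

The cyan circle was at (3.5, 3.6) in frame 1 and (6.6, 4.4) in frame 2.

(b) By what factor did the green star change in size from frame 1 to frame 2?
0.8×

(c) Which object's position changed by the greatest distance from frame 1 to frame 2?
the yellow circle

(moved 3.7; next 3.2)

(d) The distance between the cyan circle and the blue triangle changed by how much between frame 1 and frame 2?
-5.2

Distance in frame 1: 6.2. Distance in frame 2: 1.0.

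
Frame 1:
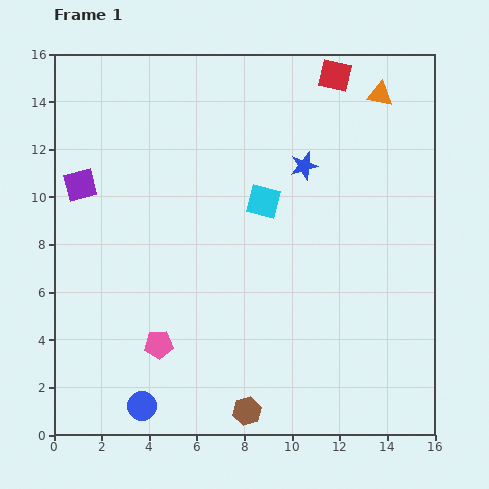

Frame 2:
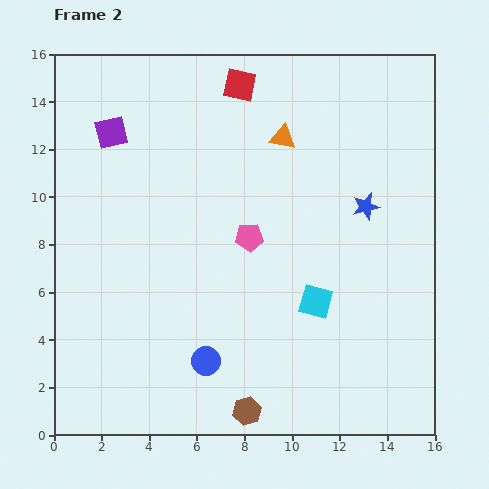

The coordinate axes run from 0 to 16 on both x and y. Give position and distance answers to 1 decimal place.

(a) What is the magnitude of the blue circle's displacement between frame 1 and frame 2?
3.3

The blue circle moved from (3.7, 1.2) to (6.4, 3.1), a distance of √(2.7² + 1.9²) ≈ 3.3.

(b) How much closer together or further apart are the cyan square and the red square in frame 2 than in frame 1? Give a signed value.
+3.5

Distance in frame 1: 6.1. Distance in frame 2: 9.6.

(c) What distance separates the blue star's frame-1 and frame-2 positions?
3.1

The blue star moved from (10.5, 11.3) to (13.1, 9.6), a distance of √(2.6² + 1.7²) ≈ 3.1.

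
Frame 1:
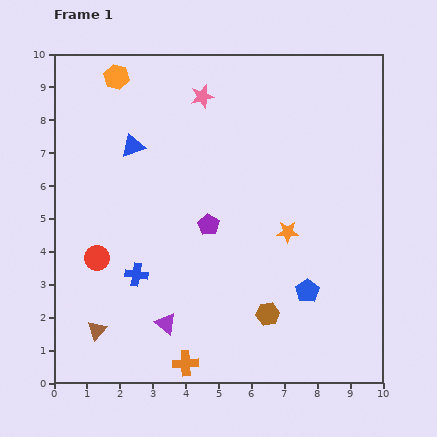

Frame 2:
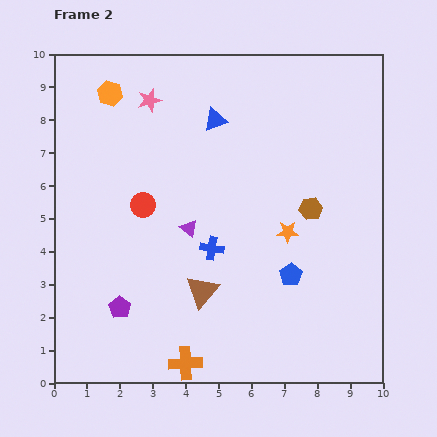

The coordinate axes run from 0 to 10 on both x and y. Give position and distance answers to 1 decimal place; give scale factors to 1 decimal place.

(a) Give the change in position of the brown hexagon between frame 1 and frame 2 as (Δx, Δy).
(1.3, 3.2)

The brown hexagon was at (6.5, 2.1) in frame 1 and (7.8, 5.3) in frame 2.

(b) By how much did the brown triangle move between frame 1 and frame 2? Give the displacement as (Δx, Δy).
(3.2, 1.2)

The brown triangle was at (1.3, 1.6) in frame 1 and (4.5, 2.8) in frame 2.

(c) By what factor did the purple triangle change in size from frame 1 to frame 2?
0.8×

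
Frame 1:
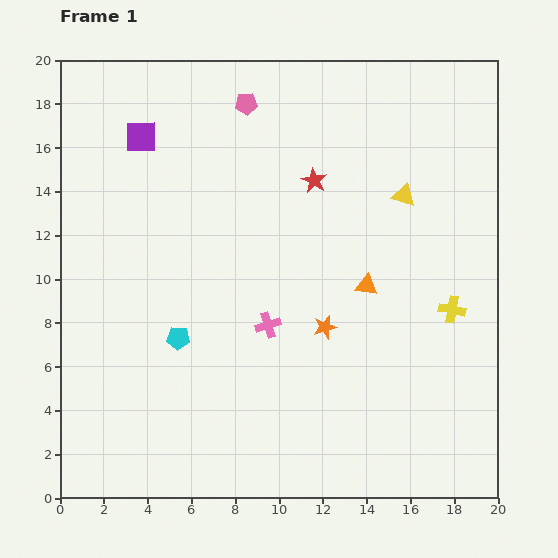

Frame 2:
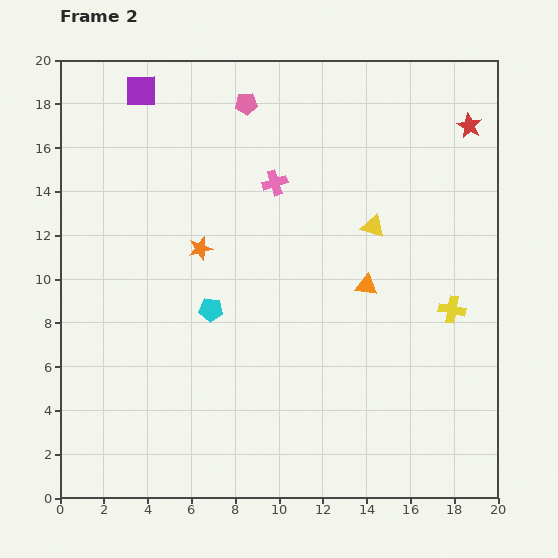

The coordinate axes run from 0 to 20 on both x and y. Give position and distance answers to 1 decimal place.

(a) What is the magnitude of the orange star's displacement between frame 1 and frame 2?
6.7

The orange star moved from (12.1, 7.8) to (6.4, 11.4), a distance of √(5.7² + 3.6²) ≈ 6.7.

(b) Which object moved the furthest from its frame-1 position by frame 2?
the red star

(moved 7.5; next 6.7)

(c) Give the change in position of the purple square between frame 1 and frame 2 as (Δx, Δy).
(0.0, 2.1)

The purple square was at (3.7, 16.5) in frame 1 and (3.7, 18.6) in frame 2.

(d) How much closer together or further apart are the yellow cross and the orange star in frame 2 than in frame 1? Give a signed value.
+5.9

Distance in frame 1: 5.9. Distance in frame 2: 11.8.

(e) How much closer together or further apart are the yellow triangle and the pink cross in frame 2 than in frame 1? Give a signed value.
-3.7

Distance in frame 1: 8.6. Distance in frame 2: 4.9.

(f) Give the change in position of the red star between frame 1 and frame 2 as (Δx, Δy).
(7.1, 2.5)

The red star was at (11.6, 14.5) in frame 1 and (18.7, 17.0) in frame 2.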